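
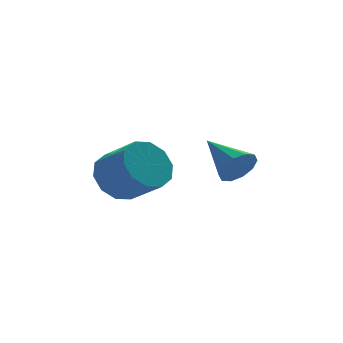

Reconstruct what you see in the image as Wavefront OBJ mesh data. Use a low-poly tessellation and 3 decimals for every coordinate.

v -4.059 -0.148 0.42
v -3.743 -0.684 -0.463
v -2.966 -1.808 0.497
v -3.281 -1.272 1.38
v -3.273 -0.234 -0.316
v -2.496 -1.357 0.644
v -3.103 0.249 0.112
v -2.326 -0.874 1.072
v -3.298 0.581 0.657
v -2.521 -0.543 1.617
v -3.783 0.634 1.112
v -3.006 -0.49 2.072
v -4.374 0.388 1.303
v -3.597 -0.736 2.263
v -4.844 -0.063 1.156
v -4.067 -1.186 2.116
v -5.014 -0.546 0.728
v -4.237 -1.669 1.688
v -4.819 -0.877 0.183
v -4.042 -2.001 1.143
v -4.334 -0.93 -0.272
v -3.557 -2.054 0.688
v -0.064 -1.101 0.783
v 0.506 -1.147 1.356
v -0.696 0.501 1.537
v 0.695 -0.89 0.97
v 0.594 -0.714 0.513
v 0.242 -0.686 0.158
v -0.227 -0.816 0.042
v -0.634 -1.055 0.209
v -0.824 -1.312 0.595
v -0.723 -1.488 1.053
v -0.371 -1.516 1.407
v 0.099 -1.386 1.523
f 2 1 5
f 2 5 3
f 3 5 6
f 3 6 4
f 5 1 7
f 5 7 6
f 6 7 8
f 6 8 4
f 7 1 9
f 7 9 8
f 8 9 10
f 8 10 4
f 9 1 11
f 9 11 10
f 10 11 12
f 10 12 4
f 11 1 13
f 11 13 12
f 12 13 14
f 12 14 4
f 13 1 15
f 13 15 14
f 14 15 16
f 14 16 4
f 15 1 17
f 15 17 16
f 16 17 18
f 16 18 4
f 17 1 19
f 17 19 18
f 18 19 20
f 18 20 4
f 19 1 21
f 19 21 20
f 20 21 22
f 20 22 4
f 21 1 2
f 21 2 22
f 22 2 3
f 22 3 4
f 24 23 26
f 24 26 25
f 26 23 27
f 26 27 25
f 27 23 28
f 27 28 25
f 28 23 29
f 28 29 25
f 29 23 30
f 29 30 25
f 30 23 31
f 30 31 25
f 31 23 32
f 31 32 25
f 32 23 33
f 32 33 25
f 33 23 34
f 33 34 25
f 34 23 24
f 34 24 25



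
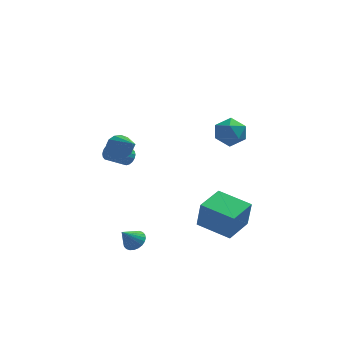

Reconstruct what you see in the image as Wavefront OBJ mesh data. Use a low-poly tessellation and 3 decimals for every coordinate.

v -1.585 3.855 -1.397
v -1.223 3.822 -0.945
v -2.212 3.273 -0.191
v -2.575 3.305 -0.643
v -1.33 4.055 -0.916
v -2.32 3.506 -0.162
v -1.488 4.249 -0.983
v -2.478 3.699 -0.228
v -1.665 4.364 -1.131
v -2.655 3.814 -0.377
v -1.826 4.378 -1.332
v -2.816 3.829 -0.578
v -1.94 4.289 -1.546
v -2.929 3.739 -0.792
v -1.983 4.114 -1.73
v -2.973 3.564 -0.976
v -1.948 3.887 -1.849
v -2.937 3.338 -1.095
v -1.84 3.654 -1.878
v -2.83 3.105 -1.124
v -1.682 3.461 -1.812
v -2.672 2.911 -1.057
v -1.505 3.346 -1.663
v -2.495 2.796 -0.909
v -1.344 3.331 -1.462
v -2.334 2.782 -0.708
v -1.231 3.421 -1.248
v -2.22 2.871 -0.494
v -1.187 3.596 -1.064
v -2.177 3.046 -0.31
v 3.007 -0.81 2.879
v 3.838 -0.4 2.6
v 3.722 -1.4 4.14
v 4.553 -0.99 3.861
v 3.818 -0.438 4.165
v 3.377 -0.073 3.385
v 4.183 -1.727 3.355
v 3.742 -1.362 2.575
v 4.565 -0.966 2.894
v 4.339 -0.17 3.395
v 3.221 -1.63 3.345
v 2.995 -0.834 3.846
v -1.131 -2.343 -3.92
v -0.548 -2.5 -3.608
v -1.769 -2.797 -2.96
v -0.589 -2.254 -3.519
v -0.713 -2.021 -3.491
v -0.901 -1.837 -3.528
v -1.123 -1.73 -3.626
v -1.347 -1.716 -3.768
v -1.538 -1.798 -3.933
v -1.666 -1.963 -4.097
v -1.714 -2.185 -4.233
v -1.672 -2.432 -4.322
v -1.548 -2.665 -4.35
v -1.361 -2.849 -4.312
v -1.138 -2.956 -4.215
v -0.915 -2.969 -4.073
v -0.724 -2.887 -3.908
v -0.595 -2.723 -3.744
v 3.83 -1.06 -4.638
v 4.018 -1.321 -2.948
v 2.104 0.024 -4.278
v 2.291 -0.238 -2.589
v 4.809 0.458 -4.511
v 4.996 0.196 -2.822
v 3.082 1.541 -4.152
v 3.27 1.28 -2.462
v -1.976 2.118 0.467
v -1.563 2.638 0.876
v -1.104 0.522 1.613
v -1.909 2.595 1.08
v -2.273 2.425 1.12
v -2.557 2.172 0.984
v -2.686 1.905 0.711
v -2.625 1.695 0.371
v -2.39 1.598 0.058
v -2.044 1.641 -0.146
v -1.68 1.811 -0.186
v -1.395 2.063 -0.051
v -1.267 2.331 0.223
v -1.328 2.541 0.562
f 2 1 5
f 2 5 3
f 3 5 6
f 3 6 4
f 5 1 7
f 5 7 6
f 6 7 8
f 6 8 4
f 7 1 9
f 7 9 8
f 8 9 10
f 8 10 4
f 9 1 11
f 9 11 10
f 10 11 12
f 10 12 4
f 11 1 13
f 11 13 12
f 12 13 14
f 12 14 4
f 13 1 15
f 13 15 14
f 14 15 16
f 14 16 4
f 15 1 17
f 15 17 16
f 16 17 18
f 16 18 4
f 17 1 19
f 17 19 18
f 18 19 20
f 18 20 4
f 19 1 21
f 19 21 20
f 20 21 22
f 20 22 4
f 21 1 23
f 21 23 22
f 22 23 24
f 22 24 4
f 23 1 25
f 23 25 24
f 24 25 26
f 24 26 4
f 25 1 27
f 25 27 26
f 26 27 28
f 26 28 4
f 27 1 29
f 27 29 28
f 28 29 30
f 28 30 4
f 29 1 2
f 29 2 30
f 30 2 3
f 30 3 4
f 31 42 36
f 31 36 32
f 31 32 38
f 31 38 41
f 31 41 42
f 32 36 40
f 36 42 35
f 42 41 33
f 41 38 37
f 38 32 39
f 34 40 35
f 34 35 33
f 34 33 37
f 34 37 39
f 34 39 40
f 35 40 36
f 33 35 42
f 37 33 41
f 39 37 38
f 40 39 32
f 44 43 46
f 44 46 45
f 46 43 47
f 46 47 45
f 47 43 48
f 47 48 45
f 48 43 49
f 48 49 45
f 49 43 50
f 49 50 45
f 50 43 51
f 50 51 45
f 51 43 52
f 51 52 45
f 52 43 53
f 52 53 45
f 53 43 54
f 53 54 45
f 54 43 55
f 54 55 45
f 55 43 56
f 55 56 45
f 56 43 57
f 56 57 45
f 57 43 58
f 57 58 45
f 58 43 59
f 58 59 45
f 59 43 60
f 59 60 45
f 60 43 44
f 60 44 45
f 62 64 61
f 65 62 61
f 61 64 63
f 63 65 61
f 62 68 64
f 66 62 65
f 66 68 62
f 64 68 63
f 67 65 63
f 63 68 67
f 67 66 65
f 68 66 67
f 70 69 72
f 70 72 71
f 72 69 73
f 72 73 71
f 73 69 74
f 73 74 71
f 74 69 75
f 74 75 71
f 75 69 76
f 75 76 71
f 76 69 77
f 76 77 71
f 77 69 78
f 77 78 71
f 78 69 79
f 78 79 71
f 79 69 80
f 79 80 71
f 80 69 81
f 80 81 71
f 81 69 82
f 81 82 71
f 82 69 70
f 82 70 71



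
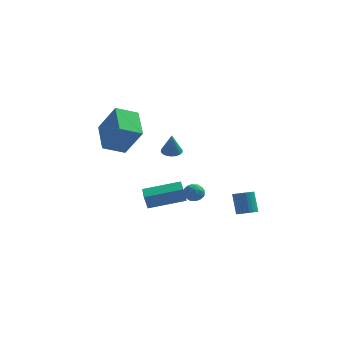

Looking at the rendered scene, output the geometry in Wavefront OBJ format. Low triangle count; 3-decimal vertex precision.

v -3.485 -3.605 2.622
v -4.151 -1.846 3.438
v -2.349 -2.916 2.066
v -3.015 -1.158 2.882
v -2.385 -4.002 4.378
v -3.051 -2.244 5.194
v -1.249 -3.314 3.822
v -1.915 -1.555 4.638
v 3.896 0.988 -3.942
v 4.334 0.608 -3.648
v 3.982 1.213 -2.344
v 3.544 1.592 -2.638
v 4.475 0.812 -3.704
v 4.122 1.416 -2.4
v 4.528 1.042 -3.796
v 4.175 1.646 -2.492
v 4.484 1.264 -3.911
v 4.131 1.868 -2.607
v 4.351 1.444 -4.03
v 3.998 2.048 -2.726
v 4.149 1.554 -4.136
v 3.796 2.159 -2.832
v 3.908 1.579 -4.213
v 3.555 2.183 -2.909
v 3.666 1.513 -4.248
v 3.313 2.117 -2.944
v 3.458 1.367 -4.236
v 3.106 1.972 -2.932
v 3.318 1.164 -4.18
v 2.965 1.768 -2.876
v 3.265 0.934 -4.088
v 2.912 1.538 -2.784
v 3.309 0.712 -3.973
v 2.956 1.316 -2.669
v 3.442 0.532 -3.854
v 3.089 1.136 -2.55
v 3.644 0.421 -3.748
v 3.291 1.026 -2.444
v 3.885 0.397 -3.671
v 3.532 1.001 -2.367
v 4.127 0.463 -3.636
v 3.774 1.067 -2.332
v 0.158 -2.317 2.173
v 0.477 -2.816 2.026
v 0.242 -2.663 3.527
v 0.671 -2.629 2.062
v 0.763 -2.38 2.12
v 0.735 -2.119 2.188
v 0.593 -1.897 2.253
v 0.365 -1.758 2.303
v 0.096 -1.73 2.326
v -0.16 -1.818 2.32
v -0.354 -2.005 2.284
v -0.446 -2.254 2.226
v -0.418 -2.516 2.158
v -0.276 -2.738 2.092
v -0.048 -2.876 2.043
v 0.221 -2.904 2.019
v -0.677 -4.679 -1.289
v -0.866 -4.787 -0.406
v -1.033 -3.546 -1.227
v -1.222 -3.654 -0.343
v 1.362 -4.066 -0.777
v 1.173 -4.174 0.107
v 1.006 -2.933 -0.714
v 0.817 -3.041 0.169
v 1.629 -3.515 -0.61
v 2.154 -3.882 -0.635
v 1.346 -3.978 0.275
v 1.871 -4.345 0.25
v 1.925 -3.716 0.364
v 2.1 -3.43 -0.183
v 1.4 -4.43 -0.177
v 1.575 -4.144 -0.724
v 2.013 -4.448 -0.367
v 2.337 -4.007 -0.033
v 1.163 -3.853 -0.327
v 1.487 -3.412 0.007
v 1.916 -3.658 -0.7
v 1.584 -4.202 0.34
v 1.615 -3.832 0.407
v 1.924 -4.048 0.393
v 1.885 -3.392 -0.435
v 2.193 -3.608 -0.449
v 2.058 -3.511 0.138
v 1.307 -4.252 0.089
v 1.615 -4.468 0.075
v 1.576 -3.812 -0.753
v 1.885 -4.028 -0.767
v 1.442 -4.349 -0.498
v 2.142 -4.206 -0.557
v 1.975 -4.478 -0.037
v 1.699 -4.528 -0.288
v 1.801 -4.36 -0.61
v 2.332 -3.947 -0.361
v 2.166 -4.219 0.16
v 2.198 -3.85 0.226
v 2.301 -3.682 -0.095
v 2.249 -4.28 -0.203
v 1.334 -3.641 -0.52
v 1.168 -3.913 0.001
v 1.199 -4.178 -0.265
v 1.302 -4.01 -0.586
v 1.525 -3.382 -0.323
v 1.358 -3.654 0.197
v 1.699 -3.5 0.25
v 1.801 -3.332 -0.072
v 1.251 -3.58 -0.157
f 2 4 1
f 5 2 1
f 1 4 3
f 3 5 1
f 2 8 4
f 6 2 5
f 6 8 2
f 4 8 3
f 7 5 3
f 3 8 7
f 7 6 5
f 8 6 7
f 10 9 13
f 10 13 11
f 11 13 14
f 11 14 12
f 13 9 15
f 13 15 14
f 14 15 16
f 14 16 12
f 15 9 17
f 15 17 16
f 16 17 18
f 16 18 12
f 17 9 19
f 17 19 18
f 18 19 20
f 18 20 12
f 19 9 21
f 19 21 20
f 20 21 22
f 20 22 12
f 21 9 23
f 21 23 22
f 22 23 24
f 22 24 12
f 23 9 25
f 23 25 24
f 24 25 26
f 24 26 12
f 25 9 27
f 25 27 26
f 26 27 28
f 26 28 12
f 27 9 29
f 27 29 28
f 28 29 30
f 28 30 12
f 29 9 31
f 29 31 30
f 30 31 32
f 30 32 12
f 31 9 33
f 31 33 32
f 32 33 34
f 32 34 12
f 33 9 35
f 33 35 34
f 34 35 36
f 34 36 12
f 35 9 37
f 35 37 36
f 36 37 38
f 36 38 12
f 37 9 39
f 37 39 38
f 38 39 40
f 38 40 12
f 39 9 41
f 39 41 40
f 40 41 42
f 40 42 12
f 41 9 10
f 41 10 42
f 42 10 11
f 42 11 12
f 44 43 46
f 44 46 45
f 46 43 47
f 46 47 45
f 47 43 48
f 47 48 45
f 48 43 49
f 48 49 45
f 49 43 50
f 49 50 45
f 50 43 51
f 50 51 45
f 51 43 52
f 51 52 45
f 52 43 53
f 52 53 45
f 53 43 54
f 53 54 45
f 54 43 55
f 54 55 45
f 55 43 56
f 55 56 45
f 56 43 57
f 56 57 45
f 57 43 58
f 57 58 45
f 58 43 44
f 58 44 45
f 60 62 59
f 63 60 59
f 59 62 61
f 61 63 59
f 60 66 62
f 64 60 63
f 64 66 60
f 62 66 61
f 65 63 61
f 61 66 65
f 65 64 63
f 66 64 65
f 67 104 83
f 104 78 107
f 83 107 72
f 104 107 83
f 67 83 79
f 83 72 84
f 79 84 68
f 83 84 79
f 67 79 88
f 79 68 89
f 88 89 74
f 79 89 88
f 67 88 100
f 88 74 103
f 100 103 77
f 88 103 100
f 67 100 104
f 100 77 108
f 104 108 78
f 100 108 104
f 68 84 95
f 84 72 98
f 95 98 76
f 84 98 95
f 72 107 85
f 107 78 106
f 85 106 71
f 107 106 85
f 78 108 105
f 108 77 101
f 105 101 69
f 108 101 105
f 77 103 102
f 103 74 90
f 102 90 73
f 103 90 102
f 74 89 94
f 89 68 91
f 94 91 75
f 89 91 94
f 70 96 82
f 96 76 97
f 82 97 71
f 96 97 82
f 70 82 80
f 82 71 81
f 80 81 69
f 82 81 80
f 70 80 87
f 80 69 86
f 87 86 73
f 80 86 87
f 70 87 92
f 87 73 93
f 92 93 75
f 87 93 92
f 70 92 96
f 92 75 99
f 96 99 76
f 92 99 96
f 71 97 85
f 97 76 98
f 85 98 72
f 97 98 85
f 69 81 105
f 81 71 106
f 105 106 78
f 81 106 105
f 73 86 102
f 86 69 101
f 102 101 77
f 86 101 102
f 75 93 94
f 93 73 90
f 94 90 74
f 93 90 94
f 76 99 95
f 99 75 91
f 95 91 68
f 99 91 95



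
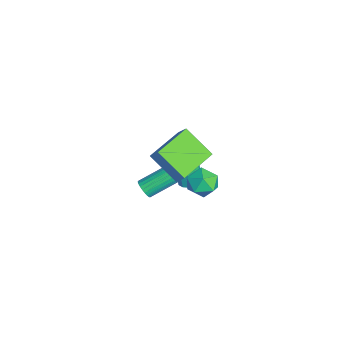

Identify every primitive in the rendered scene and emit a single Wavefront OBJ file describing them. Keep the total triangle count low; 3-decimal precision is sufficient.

v 2.631 1.151 0.802
v 3.083 1.906 0.55
v 3.117 0.454 -0.41
v 3.569 1.209 -0.662
v 3.846 0.733 0.068
v 3.546 1.164 0.817
v 2.654 1.196 -0.677
v 2.354 1.627 0.072
v 3.096 1.934 -0.365
v 3.833 1.647 0.096
v 2.367 0.713 0.044
v 3.104 0.426 0.505
v 1.026 -1.551 -2.421
v 1.212 -1.254 -2.859
v 0.8 0.367 -1.937
v 0.614 0.071 -1.499
v 1.001 -1.279 -2.91
v 0.589 0.342 -1.988
v 0.793 -1.345 -2.887
v 0.382 0.277 -1.965
v 0.622 -1.442 -2.793
v 0.21 0.179 -1.871
v 0.512 -1.555 -2.642
v 0.1 0.066 -1.72
v 0.48 -1.668 -2.458
v 0.068 -0.047 -1.536
v 0.531 -1.763 -2.268
v 0.119 -0.142 -1.346
v 0.658 -1.826 -2.101
v 0.246 -0.205 -1.179
v 0.84 -1.847 -1.983
v 0.428 -0.226 -1.061
v 1.051 -1.822 -1.932
v 0.639 -0.201 -1.01
v 1.258 -1.757 -1.955
v 0.847 -0.135 -1.033
v 1.43 -1.659 -2.049
v 1.018 -0.038 -1.127
v 1.54 -1.546 -2.2
v 1.128 0.075 -1.278
v 1.572 -1.433 -2.384
v 1.16 0.188 -1.462
v 1.521 -1.338 -2.574
v 1.109 0.283 -1.652
v 1.394 -1.275 -2.741
v 0.982 0.346 -1.819
v -1.446 0.96 -4.562
v -0.993 0.53 -4.475
v -1.482 0.331 -2.912
v -1.934 0.76 -2.998
v -0.846 0.88 -4.385
v -1.335 0.68 -2.821
v -0.929 1.26 -4.362
v -1.418 1.06 -2.798
v -1.209 1.525 -4.415
v -1.697 1.325 -2.852
v -1.579 1.575 -4.525
v -2.068 1.375 -2.962
v -1.898 1.389 -4.648
v -2.387 1.19 -3.085
v -2.045 1.04 -4.739
v -2.534 0.84 -3.175
v -1.962 0.66 -4.762
v -2.451 0.46 -3.198
v -1.683 0.395 -4.708
v -2.171 0.195 -3.145
v -1.312 0.345 -4.598
v -1.801 0.145 -3.035
v 3.351 -1.358 2.612
v 3.768 -1.01 3.292
v 1.775 0.103 2.831
v 2.192 0.451 3.511
v 4.288 -0.171 1.429
v 4.705 0.177 2.109
v 2.712 1.29 1.648
v 3.129 1.638 2.328
f 1 12 6
f 1 6 2
f 1 2 8
f 1 8 11
f 1 11 12
f 2 6 10
f 6 12 5
f 12 11 3
f 11 8 7
f 8 2 9
f 4 10 5
f 4 5 3
f 4 3 7
f 4 7 9
f 4 9 10
f 5 10 6
f 3 5 12
f 7 3 11
f 9 7 8
f 10 9 2
f 14 13 17
f 14 17 15
f 15 17 18
f 15 18 16
f 17 13 19
f 17 19 18
f 18 19 20
f 18 20 16
f 19 13 21
f 19 21 20
f 20 21 22
f 20 22 16
f 21 13 23
f 21 23 22
f 22 23 24
f 22 24 16
f 23 13 25
f 23 25 24
f 24 25 26
f 24 26 16
f 25 13 27
f 25 27 26
f 26 27 28
f 26 28 16
f 27 13 29
f 27 29 28
f 28 29 30
f 28 30 16
f 29 13 31
f 29 31 30
f 30 31 32
f 30 32 16
f 31 13 33
f 31 33 32
f 32 33 34
f 32 34 16
f 33 13 35
f 33 35 34
f 34 35 36
f 34 36 16
f 35 13 37
f 35 37 36
f 36 37 38
f 36 38 16
f 37 13 39
f 37 39 38
f 38 39 40
f 38 40 16
f 39 13 41
f 39 41 40
f 40 41 42
f 40 42 16
f 41 13 43
f 41 43 42
f 42 43 44
f 42 44 16
f 43 13 45
f 43 45 44
f 44 45 46
f 44 46 16
f 45 13 14
f 45 14 46
f 46 14 15
f 46 15 16
f 48 47 51
f 48 51 49
f 49 51 52
f 49 52 50
f 51 47 53
f 51 53 52
f 52 53 54
f 52 54 50
f 53 47 55
f 53 55 54
f 54 55 56
f 54 56 50
f 55 47 57
f 55 57 56
f 56 57 58
f 56 58 50
f 57 47 59
f 57 59 58
f 58 59 60
f 58 60 50
f 59 47 61
f 59 61 60
f 60 61 62
f 60 62 50
f 61 47 63
f 61 63 62
f 62 63 64
f 62 64 50
f 63 47 65
f 63 65 64
f 64 65 66
f 64 66 50
f 65 47 67
f 65 67 66
f 66 67 68
f 66 68 50
f 67 47 48
f 67 48 68
f 68 48 49
f 68 49 50
f 70 72 69
f 73 70 69
f 69 72 71
f 71 73 69
f 70 76 72
f 74 70 73
f 74 76 70
f 72 76 71
f 75 73 71
f 71 76 75
f 75 74 73
f 76 74 75



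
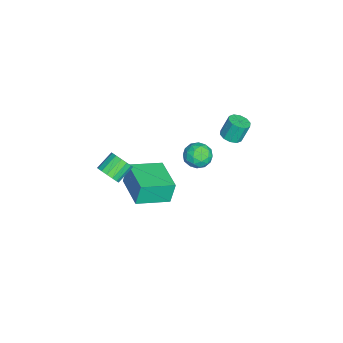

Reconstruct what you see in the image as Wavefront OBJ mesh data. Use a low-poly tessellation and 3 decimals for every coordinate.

v 4.023 -4.095 2.928
v 4.469 -3.57 2.963
v 3.704 -2.96 3.568
v 3.257 -3.485 3.532
v 4.281 -3.511 2.666
v 3.516 -2.901 3.271
v 4.023 -3.608 2.438
v 3.258 -2.999 3.043
v 3.765 -3.836 2.342
v 3 -3.227 2.947
v 3.577 -4.133 2.402
v 2.812 -3.524 3.007
v 3.507 -4.42 2.604
v 2.742 -3.811 3.209
v 3.576 -4.62 2.892
v 2.811 -4.01 3.497
v 3.764 -4.679 3.189
v 2.999 -4.069 3.794
v 4.022 -4.581 3.417
v 3.257 -3.972 4.022
v 4.28 -4.353 3.513
v 3.515 -3.744 4.118
v 4.468 -4.056 3.453
v 3.703 -3.447 4.058
v 4.538 -3.769 3.251
v 3.773 -3.16 3.856
v -1.639 -4.358 -3.757
v -1.861 -4.092 -2.442
v -2.519 -2.611 -4.26
v -2.742 -2.344 -2.945
v 0.282 -3.356 -3.635
v 0.059 -3.089 -2.32
v -0.599 -1.608 -4.138
v -0.821 -1.342 -2.823
v 2.365 0.978 3.618
v 3.001 0.83 4.097
v 2.199 -0.31 3.443
v 2.835 -0.458 3.922
v 2.152 -0.158 4.236
v 2.255 0.638 4.345
v 2.945 -0.118 3.195
v 3.048 0.678 3.304
v 3.36 0.153 3.836
v 2.869 0.128 4.479
v 2.331 0.392 3.061
v 1.84 0.367 3.704
v 2.698 1.017 3.873
v 2.502 -0.497 3.667
v 2.101 -0.32 3.852
v 2.474 -0.407 4.133
v 2.259 0.904 4.019
v 2.633 0.817 4.3
v 2.134 0.237 4.382
v 2.567 -0.297 3.24
v 2.941 -0.384 3.521
v 2.726 0.927 3.407
v 3.099 0.84 3.688
v 3.066 0.283 3.158
v 3.282 0.532 4.001
v 3.184 -0.225 3.898
v 3.25 -0.025 3.471
v 3.31 0.442 3.534
v 2.994 0.518 4.379
v 2.896 -0.239 4.276
v 2.495 -0.063 4.461
v 2.555 0.405 4.525
v 3.205 0.12 4.226
v 2.304 0.759 3.264
v 2.206 0.002 3.161
v 2.645 0.115 3.015
v 2.705 0.583 3.079
v 2.016 0.745 3.642
v 1.918 -0.012 3.539
v 1.89 0.078 4.006
v 1.95 0.545 4.069
v 1.995 0.4 3.314
v -3.005 1.348 -0.201
v -2.479 1.728 -0.237
v -2.708 2.151 0.906
v -3.235 1.772 0.941
v -2.792 1.937 -0.377
v -3.021 2.36 0.766
v -3.187 1.921 -0.45
v -3.416 2.344 0.693
v -3.512 1.686 -0.428
v -3.741 2.109 0.715
v -3.644 1.323 -0.32
v -3.873 1.746 0.823
v -3.532 0.969 -0.166
v -3.761 1.392 0.977
v -3.219 0.76 -0.026
v -3.448 1.183 1.117
v -2.824 0.776 0.047
v -3.053 1.199 1.19
v -2.499 1.011 0.025
v -2.728 1.434 1.168
v -2.367 1.374 -0.083
v -2.596 1.797 1.06
f 2 1 5
f 2 5 3
f 3 5 6
f 3 6 4
f 5 1 7
f 5 7 6
f 6 7 8
f 6 8 4
f 7 1 9
f 7 9 8
f 8 9 10
f 8 10 4
f 9 1 11
f 9 11 10
f 10 11 12
f 10 12 4
f 11 1 13
f 11 13 12
f 12 13 14
f 12 14 4
f 13 1 15
f 13 15 14
f 14 15 16
f 14 16 4
f 15 1 17
f 15 17 16
f 16 17 18
f 16 18 4
f 17 1 19
f 17 19 18
f 18 19 20
f 18 20 4
f 19 1 21
f 19 21 20
f 20 21 22
f 20 22 4
f 21 1 23
f 21 23 22
f 22 23 24
f 22 24 4
f 23 1 25
f 23 25 24
f 24 25 26
f 24 26 4
f 25 1 2
f 25 2 26
f 26 2 3
f 26 3 4
f 28 30 27
f 31 28 27
f 27 30 29
f 29 31 27
f 28 34 30
f 32 28 31
f 32 34 28
f 30 34 29
f 33 31 29
f 29 34 33
f 33 32 31
f 34 32 33
f 35 72 51
f 72 46 75
f 51 75 40
f 72 75 51
f 35 51 47
f 51 40 52
f 47 52 36
f 51 52 47
f 35 47 56
f 47 36 57
f 56 57 42
f 47 57 56
f 35 56 68
f 56 42 71
f 68 71 45
f 56 71 68
f 35 68 72
f 68 45 76
f 72 76 46
f 68 76 72
f 36 52 63
f 52 40 66
f 63 66 44
f 52 66 63
f 40 75 53
f 75 46 74
f 53 74 39
f 75 74 53
f 46 76 73
f 76 45 69
f 73 69 37
f 76 69 73
f 45 71 70
f 71 42 58
f 70 58 41
f 71 58 70
f 42 57 62
f 57 36 59
f 62 59 43
f 57 59 62
f 38 64 50
f 64 44 65
f 50 65 39
f 64 65 50
f 38 50 48
f 50 39 49
f 48 49 37
f 50 49 48
f 38 48 55
f 48 37 54
f 55 54 41
f 48 54 55
f 38 55 60
f 55 41 61
f 60 61 43
f 55 61 60
f 38 60 64
f 60 43 67
f 64 67 44
f 60 67 64
f 39 65 53
f 65 44 66
f 53 66 40
f 65 66 53
f 37 49 73
f 49 39 74
f 73 74 46
f 49 74 73
f 41 54 70
f 54 37 69
f 70 69 45
f 54 69 70
f 43 61 62
f 61 41 58
f 62 58 42
f 61 58 62
f 44 67 63
f 67 43 59
f 63 59 36
f 67 59 63
f 78 77 81
f 78 81 79
f 79 81 82
f 79 82 80
f 81 77 83
f 81 83 82
f 82 83 84
f 82 84 80
f 83 77 85
f 83 85 84
f 84 85 86
f 84 86 80
f 85 77 87
f 85 87 86
f 86 87 88
f 86 88 80
f 87 77 89
f 87 89 88
f 88 89 90
f 88 90 80
f 89 77 91
f 89 91 90
f 90 91 92
f 90 92 80
f 91 77 93
f 91 93 92
f 92 93 94
f 92 94 80
f 93 77 95
f 93 95 94
f 94 95 96
f 94 96 80
f 95 77 97
f 95 97 96
f 96 97 98
f 96 98 80
f 97 77 78
f 97 78 98
f 98 78 79
f 98 79 80



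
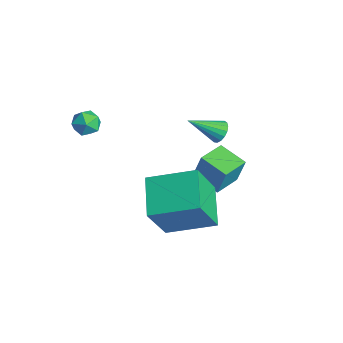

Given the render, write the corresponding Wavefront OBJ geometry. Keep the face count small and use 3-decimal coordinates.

v -0.115 2.767 -0.062
v 0.403 2.564 -0.124
v -0.505 1.493 0.842
v 0.42 2.715 0.096
v 0.314 2.879 0.28
v 0.109 3.016 0.386
v -0.146 3.097 0.389
v -0.395 3.102 0.289
v -0.579 3.03 0.108
v -0.657 2.898 -0.112
v -0.611 2.735 -0.32
v -0.451 2.58 -0.47
v -0.214 2.468 -0.525
v 0.045 2.424 -0.475
v 0.268 2.459 -0.331
v -1.112 -2.433 2.494
v -0.686 -2.196 2.03
v -0.674 -3.424 2.39
v -0.248 -3.187 1.926
v -0.185 -2.999 2.569
v -0.455 -2.386 2.633
v -0.905 -3.234 1.787
v -1.175 -2.621 1.851
v -0.557 -2.691 1.593
v -0.113 -2.546 2.077
v -1.247 -3.074 2.343
v -0.803 -2.929 2.827
v 2.144 -0.783 -0.79
v 2.571 -1.747 1.118
v 3.138 0.958 -0.133
v 3.565 -0.007 1.775
v 3.735 -1.433 -1.475
v 4.162 -2.398 0.433
v 4.729 0.307 -0.818
v 5.156 -0.657 1.09
v 1.099 0.973 -1.157
v 1.324 1.227 0.087
v 0.538 2.128 -1.291
v 0.764 2.381 -0.046
v 2.256 1.499 -1.474
v 2.482 1.752 -0.229
v 1.696 2.653 -1.607
v 1.921 2.907 -0.363
f 2 1 4
f 2 4 3
f 4 1 5
f 4 5 3
f 5 1 6
f 5 6 3
f 6 1 7
f 6 7 3
f 7 1 8
f 7 8 3
f 8 1 9
f 8 9 3
f 9 1 10
f 9 10 3
f 10 1 11
f 10 11 3
f 11 1 12
f 11 12 3
f 12 1 13
f 12 13 3
f 13 1 14
f 13 14 3
f 14 1 15
f 14 15 3
f 15 1 2
f 15 2 3
f 16 27 21
f 16 21 17
f 16 17 23
f 16 23 26
f 16 26 27
f 17 21 25
f 21 27 20
f 27 26 18
f 26 23 22
f 23 17 24
f 19 25 20
f 19 20 18
f 19 18 22
f 19 22 24
f 19 24 25
f 20 25 21
f 18 20 27
f 22 18 26
f 24 22 23
f 25 24 17
f 29 31 28
f 32 29 28
f 28 31 30
f 30 32 28
f 29 35 31
f 33 29 32
f 33 35 29
f 31 35 30
f 34 32 30
f 30 35 34
f 34 33 32
f 35 33 34
f 37 39 36
f 40 37 36
f 36 39 38
f 38 40 36
f 37 43 39
f 41 37 40
f 41 43 37
f 39 43 38
f 42 40 38
f 38 43 42
f 42 41 40
f 43 41 42



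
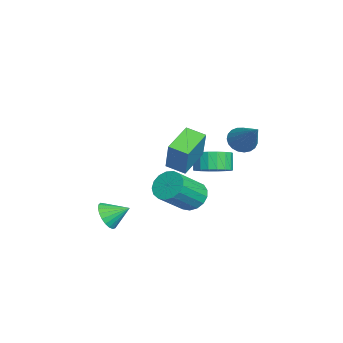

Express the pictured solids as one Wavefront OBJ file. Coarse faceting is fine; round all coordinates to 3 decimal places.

v -2.291 0.619 -3.105
v -1.9 0.141 -3.827
v -0.799 -1.117 -2.397
v -1.189 -0.639 -1.675
v -1.608 0.481 -3.752
v -0.507 -0.777 -2.322
v -1.473 0.854 -3.528
v -0.372 -0.404 -2.098
v -1.525 1.172 -3.208
v -0.424 -0.086 -1.778
v -1.752 1.364 -2.864
v -0.651 0.106 -1.434
v -2.103 1.385 -2.575
v -1.002 0.127 -1.145
v -2.497 1.231 -2.408
v -1.396 -0.027 -0.978
v -2.843 0.936 -2.4
v -1.742 -0.322 -0.97
v -3.063 0.569 -2.554
v -1.962 -0.689 -1.124
v -3.106 0.213 -2.834
v -2.005 -1.045 -1.404
v -2.962 -0.049 -3.176
v -1.861 -1.307 -1.746
v -2.664 -0.159 -3.502
v -1.563 -1.417 -2.072
v -2.281 -0.09 -3.737
v -1.18 -1.349 -2.307
v 1.53 2.831 2.872
v 2.056 2.899 2.301
v 3.03 3.449 4.328
v 1.927 3.196 2.308
v 1.729 3.43 2.413
v 1.496 3.561 2.598
v 1.269 3.565 2.829
v 1.087 3.443 3.069
v 0.982 3.215 3.274
v 0.972 2.92 3.41
v 1.058 2.611 3.452
v 1.225 2.339 3.395
v 1.445 2.152 3.247
v 1.68 2.083 3.034
v 1.889 2.143 2.793
v 2.036 2.323 2.566
v 2.095 2.59 2.392
v 0.052 -3.64 -3.096
v 0.632 -4.03 -2.578
v 0.228 -2.54 -2.464
v 0.841 -3.909 -2.848
v 0.914 -3.741 -3.16
v 0.837 -3.556 -3.461
v 0.625 -3.385 -3.699
v 0.313 -3.258 -3.833
v -0.043 -3.197 -3.839
v -0.383 -3.213 -3.717
v -0.648 -3.303 -3.487
v -0.792 -3.45 -3.19
v -0.79 -3.631 -2.876
v -0.642 -3.813 -2.601
v -0.375 -3.965 -2.411
v -0.033 -4.061 -2.339
v 0.323 -4.084 -2.398
v -0.313 1.561 -0.177
v 0.473 1.287 0.321
v -0.101 1.306 1.236
v -0.887 1.579 0.737
v 0.499 1.718 0.329
v -0.075 1.737 1.244
v 0.365 2.118 0.237
v -0.209 2.136 1.151
v 0.096 2.407 0.062
v -0.478 2.426 0.977
v -0.254 2.529 -0.16
v -0.828 2.547 0.755
v -0.615 2.459 -0.385
v -1.189 2.477 0.529
v -0.917 2.211 -0.569
v -1.491 2.23 0.345
v -1.099 1.834 -0.676
v -1.673 1.853 0.239
v -1.125 1.403 -0.684
v -1.699 1.422 0.231
v -0.991 1.004 -0.591
v -1.565 1.022 0.323
v -0.722 0.714 -0.417
v -1.296 0.733 0.498
v -0.372 0.593 -0.195
v -0.946 0.611 0.72
v -0.011 0.663 0.031
v -0.585 0.681 0.945
v 0.291 0.91 0.215
v -0.283 0.929 1.129
v 0.403 0.08 1.867
v 1.166 0.184 3.572
v 0.885 0.996 1.596
v 1.648 1.1 3.3
v 1.792 -0.82 1.3
v 2.555 -0.716 3.004
v 2.274 0.096 1.028
v 3.037 0.2 2.733
f 2 1 5
f 2 5 3
f 3 5 6
f 3 6 4
f 5 1 7
f 5 7 6
f 6 7 8
f 6 8 4
f 7 1 9
f 7 9 8
f 8 9 10
f 8 10 4
f 9 1 11
f 9 11 10
f 10 11 12
f 10 12 4
f 11 1 13
f 11 13 12
f 12 13 14
f 12 14 4
f 13 1 15
f 13 15 14
f 14 15 16
f 14 16 4
f 15 1 17
f 15 17 16
f 16 17 18
f 16 18 4
f 17 1 19
f 17 19 18
f 18 19 20
f 18 20 4
f 19 1 21
f 19 21 20
f 20 21 22
f 20 22 4
f 21 1 23
f 21 23 22
f 22 23 24
f 22 24 4
f 23 1 25
f 23 25 24
f 24 25 26
f 24 26 4
f 25 1 27
f 25 27 26
f 26 27 28
f 26 28 4
f 27 1 2
f 27 2 28
f 28 2 3
f 28 3 4
f 30 29 32
f 30 32 31
f 32 29 33
f 32 33 31
f 33 29 34
f 33 34 31
f 34 29 35
f 34 35 31
f 35 29 36
f 35 36 31
f 36 29 37
f 36 37 31
f 37 29 38
f 37 38 31
f 38 29 39
f 38 39 31
f 39 29 40
f 39 40 31
f 40 29 41
f 40 41 31
f 41 29 42
f 41 42 31
f 42 29 43
f 42 43 31
f 43 29 44
f 43 44 31
f 44 29 45
f 44 45 31
f 45 29 30
f 45 30 31
f 47 46 49
f 47 49 48
f 49 46 50
f 49 50 48
f 50 46 51
f 50 51 48
f 51 46 52
f 51 52 48
f 52 46 53
f 52 53 48
f 53 46 54
f 53 54 48
f 54 46 55
f 54 55 48
f 55 46 56
f 55 56 48
f 56 46 57
f 56 57 48
f 57 46 58
f 57 58 48
f 58 46 59
f 58 59 48
f 59 46 60
f 59 60 48
f 60 46 61
f 60 61 48
f 61 46 62
f 61 62 48
f 62 46 47
f 62 47 48
f 64 63 67
f 64 67 65
f 65 67 68
f 65 68 66
f 67 63 69
f 67 69 68
f 68 69 70
f 68 70 66
f 69 63 71
f 69 71 70
f 70 71 72
f 70 72 66
f 71 63 73
f 71 73 72
f 72 73 74
f 72 74 66
f 73 63 75
f 73 75 74
f 74 75 76
f 74 76 66
f 75 63 77
f 75 77 76
f 76 77 78
f 76 78 66
f 77 63 79
f 77 79 78
f 78 79 80
f 78 80 66
f 79 63 81
f 79 81 80
f 80 81 82
f 80 82 66
f 81 63 83
f 81 83 82
f 82 83 84
f 82 84 66
f 83 63 85
f 83 85 84
f 84 85 86
f 84 86 66
f 85 63 87
f 85 87 86
f 86 87 88
f 86 88 66
f 87 63 89
f 87 89 88
f 88 89 90
f 88 90 66
f 89 63 91
f 89 91 90
f 90 91 92
f 90 92 66
f 91 63 64
f 91 64 92
f 92 64 65
f 92 65 66
f 94 96 93
f 97 94 93
f 93 96 95
f 95 97 93
f 94 100 96
f 98 94 97
f 98 100 94
f 96 100 95
f 99 97 95
f 95 100 99
f 99 98 97
f 100 98 99



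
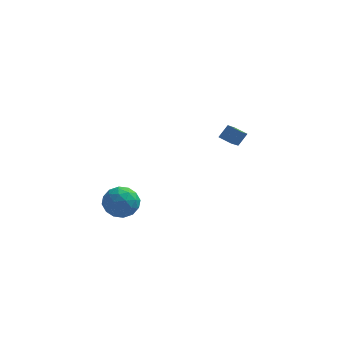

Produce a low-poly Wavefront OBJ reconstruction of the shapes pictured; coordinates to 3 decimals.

v 3.598 2.623 0.626
v 2.854 2.916 0.915
v 3.825 4.272 -0.464
v 3.081 4.565 -0.176
v 4.059 3.055 1.376
v 3.315 3.348 1.664
v 4.286 4.704 0.285
v 3.542 4.997 0.574
v -1.244 -2.209 -1.02
v -0.699 -3.046 -1.466
v -2.581 -3.294 -0.614
v -2.036 -4.131 -1.06
v -1.676 -3.677 -0.133
v -0.85 -3.006 -0.384
v -2.43 -3.334 -1.696
v -1.604 -2.663 -1.947
v -1.432 -3.741 -1.884
v -0.967 -3.953 -0.918
v -2.313 -2.387 -1.162
v -1.848 -2.599 -0.196
v -0.854 -2.532 -1.279
v -2.426 -3.808 -0.801
v -2.214 -3.541 -0.256
v -1.894 -4.033 -0.518
v -0.943 -2.508 -0.642
v -0.623 -3 -0.905
v -1.197 -3.372 -0.121
v -2.657 -3.34 -1.175
v -2.337 -3.832 -1.438
v -1.386 -2.307 -1.562
v -1.066 -2.799 -1.824
v -2.083 -2.968 -1.959
v -0.965 -3.433 -1.786
v -1.751 -4.071 -1.548
v -1.982 -3.602 -1.922
v -1.497 -3.208 -2.069
v -0.691 -3.557 -1.218
v -1.477 -4.195 -0.98
v -1.266 -3.928 -0.435
v -0.78 -3.534 -0.582
v -1.122 -3.966 -1.464
v -1.803 -2.145 -1.1
v -2.589 -2.783 -0.862
v -2.5 -2.806 -1.498
v -2.014 -2.412 -1.645
v -1.529 -2.269 -0.532
v -2.315 -2.907 -0.294
v -1.783 -3.132 -0.011
v -1.298 -2.738 -0.158
v -2.158 -2.374 -0.616
f 2 4 1
f 5 2 1
f 1 4 3
f 3 5 1
f 2 8 4
f 6 2 5
f 6 8 2
f 4 8 3
f 7 5 3
f 3 8 7
f 7 6 5
f 8 6 7
f 9 46 25
f 46 20 49
f 25 49 14
f 46 49 25
f 9 25 21
f 25 14 26
f 21 26 10
f 25 26 21
f 9 21 30
f 21 10 31
f 30 31 16
f 21 31 30
f 9 30 42
f 30 16 45
f 42 45 19
f 30 45 42
f 9 42 46
f 42 19 50
f 46 50 20
f 42 50 46
f 10 26 37
f 26 14 40
f 37 40 18
f 26 40 37
f 14 49 27
f 49 20 48
f 27 48 13
f 49 48 27
f 20 50 47
f 50 19 43
f 47 43 11
f 50 43 47
f 19 45 44
f 45 16 32
f 44 32 15
f 45 32 44
f 16 31 36
f 31 10 33
f 36 33 17
f 31 33 36
f 12 38 24
f 38 18 39
f 24 39 13
f 38 39 24
f 12 24 22
f 24 13 23
f 22 23 11
f 24 23 22
f 12 22 29
f 22 11 28
f 29 28 15
f 22 28 29
f 12 29 34
f 29 15 35
f 34 35 17
f 29 35 34
f 12 34 38
f 34 17 41
f 38 41 18
f 34 41 38
f 13 39 27
f 39 18 40
f 27 40 14
f 39 40 27
f 11 23 47
f 23 13 48
f 47 48 20
f 23 48 47
f 15 28 44
f 28 11 43
f 44 43 19
f 28 43 44
f 17 35 36
f 35 15 32
f 36 32 16
f 35 32 36
f 18 41 37
f 41 17 33
f 37 33 10
f 41 33 37



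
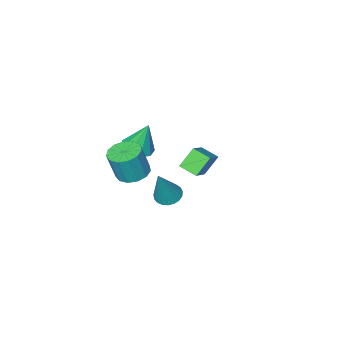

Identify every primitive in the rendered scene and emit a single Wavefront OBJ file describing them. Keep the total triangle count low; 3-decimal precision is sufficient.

v 2.651 3.756 2.841
v 3.176 3.557 2.658
v 3.349 4.084 4.479
v 3.19 3.796 2.604
v 3.111 4.028 2.591
v 2.953 4.213 2.621
v 2.743 4.319 2.69
v 2.517 4.328 2.784
v 2.314 4.238 2.889
v 2.169 4.064 2.985
v 2.108 3.838 3.056
v 2.141 3.597 3.09
v 2.262 3.384 3.081
v 2.45 3.235 3.031
v 2.674 3.176 2.948
v 2.893 3.218 2.846
v 3.07 3.353 2.743
v 0.401 -1.747 1.335
v 0.811 -2.33 1.568
v 0.099 -1.353 2.845
v 1.108 -1.914 1.52
v 1.075 -1.421 1.384
v 0.726 -1.08 1.226
v 0.225 -1.051 1.118
v -0.193 -1.347 1.112
v -0.334 -1.831 1.21
v -0.13 -2.275 1.366
v 0.322 -2.472 1.508
v -3.176 -0.828 -0.294
v -2.832 -1.592 0.007
v -2.149 -0.021 0.577
v -1.804 -0.784 0.878
v -2.456 -0.836 -1.138
v -2.111 -1.599 -0.837
v -1.428 -0.028 -0.267
v -1.084 -0.792 0.034
v 2.675 1.325 2.661
v 3.241 1.785 2.537
v 3.611 1.696 3.895
v 3.045 1.235 4.019
v 2.916 2.024 2.642
v 3.285 1.935 3.999
v 2.514 2.041 2.752
v 2.884 1.952 4.11
v 2.164 1.831 2.833
v 2.533 1.741 4.191
v 1.976 1.459 2.86
v 2.345 1.37 4.218
v 2.01 1.045 2.824
v 2.379 0.956 4.182
v 2.255 0.72 2.736
v 2.624 0.631 4.094
v 2.634 0.587 2.624
v 3.003 0.498 3.982
v 3.026 0.687 2.524
v 3.395 0.598 3.882
v 3.307 0.991 2.467
v 3.676 0.902 3.825
v 3.387 1.4 2.472
v 3.756 1.311 3.83
f 2 1 4
f 2 4 3
f 4 1 5
f 4 5 3
f 5 1 6
f 5 6 3
f 6 1 7
f 6 7 3
f 7 1 8
f 7 8 3
f 8 1 9
f 8 9 3
f 9 1 10
f 9 10 3
f 10 1 11
f 10 11 3
f 11 1 12
f 11 12 3
f 12 1 13
f 12 13 3
f 13 1 14
f 13 14 3
f 14 1 15
f 14 15 3
f 15 1 16
f 15 16 3
f 16 1 17
f 16 17 3
f 17 1 2
f 17 2 3
f 19 18 21
f 19 21 20
f 21 18 22
f 21 22 20
f 22 18 23
f 22 23 20
f 23 18 24
f 23 24 20
f 24 18 25
f 24 25 20
f 25 18 26
f 25 26 20
f 26 18 27
f 26 27 20
f 27 18 28
f 27 28 20
f 28 18 19
f 28 19 20
f 30 32 29
f 33 30 29
f 29 32 31
f 31 33 29
f 30 36 32
f 34 30 33
f 34 36 30
f 32 36 31
f 35 33 31
f 31 36 35
f 35 34 33
f 36 34 35
f 38 37 41
f 38 41 39
f 39 41 42
f 39 42 40
f 41 37 43
f 41 43 42
f 42 43 44
f 42 44 40
f 43 37 45
f 43 45 44
f 44 45 46
f 44 46 40
f 45 37 47
f 45 47 46
f 46 47 48
f 46 48 40
f 47 37 49
f 47 49 48
f 48 49 50
f 48 50 40
f 49 37 51
f 49 51 50
f 50 51 52
f 50 52 40
f 51 37 53
f 51 53 52
f 52 53 54
f 52 54 40
f 53 37 55
f 53 55 54
f 54 55 56
f 54 56 40
f 55 37 57
f 55 57 56
f 56 57 58
f 56 58 40
f 57 37 59
f 57 59 58
f 58 59 60
f 58 60 40
f 59 37 38
f 59 38 60
f 60 38 39
f 60 39 40



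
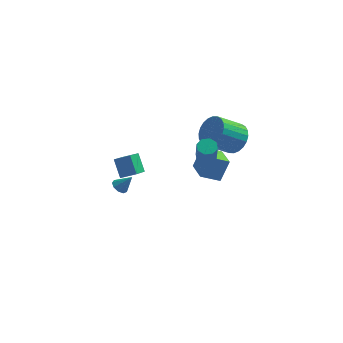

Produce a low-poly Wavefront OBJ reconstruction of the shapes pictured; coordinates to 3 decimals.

v -3.869 1.45 -3.86
v -3.598 0.988 -4.057
v -3.131 1.49 -2.94
v -3.435 1.311 -4.202
v -3.475 1.699 -4.187
v -3.699 1.97 -4.019
v -4.003 1.997 -3.776
v -4.244 1.769 -3.573
v -4.31 1.391 -3.503
v -4.169 1.04 -3.6
v -3.888 0.881 -3.819
v -3.667 1.42 -1.063
v -3.955 -0.07 -0.04
v -2.741 1.495 -0.693
v -3.029 0.006 0.33
v -3.211 0.654 -2.05
v -3.499 -0.835 -1.027
v -2.285 0.73 -1.68
v -2.573 -0.76 -0.657
v 3.077 -1.144 3.352
v 3.752 -1.172 4.13
v 2.438 -1.844 5.246
v 1.763 -1.816 4.468
v 3.598 -0.802 4.172
v 2.284 -1.475 5.288
v 3.366 -0.485 4.09
v 2.052 -1.157 5.205
v 3.089 -0.268 3.895
v 1.775 -0.941 5.01
v 2.811 -0.185 3.617
v 1.497 -0.857 4.733
v 2.573 -0.247 3.299
v 1.259 -0.919 4.415
v 2.412 -0.446 2.989
v 1.098 -1.118 4.105
v 2.352 -0.751 2.735
v 1.038 -1.423 3.85
v 2.402 -1.116 2.574
v 1.088 -1.788 3.69
v 2.556 -1.485 2.532
v 1.242 -2.158 3.648
v 2.788 -1.803 2.615
v 1.474 -2.475 3.73
v 3.065 -2.019 2.81
v 1.751 -2.692 3.925
v 3.343 -2.103 3.087
v 2.029 -2.775 4.203
v 3.581 -2.041 3.405
v 2.267 -2.713 4.521
v 3.742 -1.842 3.715
v 2.428 -2.514 4.831
v 3.802 -1.537 3.97
v 2.488 -2.209 5.085
v 1.605 -3.036 3.241
v 1.947 -3.458 3.01
v 2.057 -4.186 4.509
v 1.715 -3.764 4.739
v 2.185 -3.107 3.163
v 2.296 -3.835 4.662
v 2.084 -2.714 3.362
v 2.194 -3.442 4.861
v 1.702 -2.51 3.489
v 1.812 -3.238 4.988
v 1.263 -2.614 3.471
v 1.373 -3.342 4.97
v 1.024 -2.965 3.318
v 1.135 -3.693 4.817
v 1.126 -3.358 3.119
v 1.236 -4.086 4.618
v 1.508 -3.562 2.992
v 1.618 -4.29 4.491
v 1.115 -1.07 -0.263
v 1.583 -0.53 1.033
v 0.546 0.511 -0.716
v 1.014 1.051 0.58
v 2.246 -0.811 -0.78
v 2.714 -0.271 0.516
v 1.677 0.77 -1.233
v 2.145 1.31 0.063
f 2 1 4
f 2 4 3
f 4 1 5
f 4 5 3
f 5 1 6
f 5 6 3
f 6 1 7
f 6 7 3
f 7 1 8
f 7 8 3
f 8 1 9
f 8 9 3
f 9 1 10
f 9 10 3
f 10 1 11
f 10 11 3
f 11 1 2
f 11 2 3
f 13 15 12
f 16 13 12
f 12 15 14
f 14 16 12
f 13 19 15
f 17 13 16
f 17 19 13
f 15 19 14
f 18 16 14
f 14 19 18
f 18 17 16
f 19 17 18
f 21 20 24
f 21 24 22
f 22 24 25
f 22 25 23
f 24 20 26
f 24 26 25
f 25 26 27
f 25 27 23
f 26 20 28
f 26 28 27
f 27 28 29
f 27 29 23
f 28 20 30
f 28 30 29
f 29 30 31
f 29 31 23
f 30 20 32
f 30 32 31
f 31 32 33
f 31 33 23
f 32 20 34
f 32 34 33
f 33 34 35
f 33 35 23
f 34 20 36
f 34 36 35
f 35 36 37
f 35 37 23
f 36 20 38
f 36 38 37
f 37 38 39
f 37 39 23
f 38 20 40
f 38 40 39
f 39 40 41
f 39 41 23
f 40 20 42
f 40 42 41
f 41 42 43
f 41 43 23
f 42 20 44
f 42 44 43
f 43 44 45
f 43 45 23
f 44 20 46
f 44 46 45
f 45 46 47
f 45 47 23
f 46 20 48
f 46 48 47
f 47 48 49
f 47 49 23
f 48 20 50
f 48 50 49
f 49 50 51
f 49 51 23
f 50 20 52
f 50 52 51
f 51 52 53
f 51 53 23
f 52 20 21
f 52 21 53
f 53 21 22
f 53 22 23
f 55 54 58
f 55 58 56
f 56 58 59
f 56 59 57
f 58 54 60
f 58 60 59
f 59 60 61
f 59 61 57
f 60 54 62
f 60 62 61
f 61 62 63
f 61 63 57
f 62 54 64
f 62 64 63
f 63 64 65
f 63 65 57
f 64 54 66
f 64 66 65
f 65 66 67
f 65 67 57
f 66 54 68
f 66 68 67
f 67 68 69
f 67 69 57
f 68 54 70
f 68 70 69
f 69 70 71
f 69 71 57
f 70 54 55
f 70 55 71
f 71 55 56
f 71 56 57
f 73 75 72
f 76 73 72
f 72 75 74
f 74 76 72
f 73 79 75
f 77 73 76
f 77 79 73
f 75 79 74
f 78 76 74
f 74 79 78
f 78 77 76
f 79 77 78



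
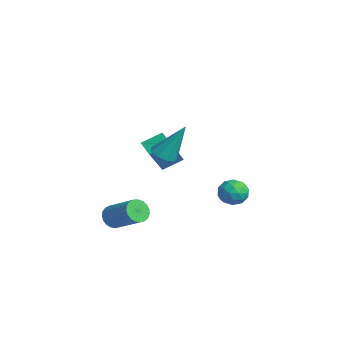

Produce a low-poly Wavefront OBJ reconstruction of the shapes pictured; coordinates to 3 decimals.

v 2.219 -1.115 0.2
v 2.789 -0.787 -0.094
v 2.621 -0.165 2.04
v 2.387 -0.509 -0.15
v 1.906 -0.514 -0.043
v 1.572 -0.8 0.178
v 1.541 -1.234 0.409
v 1.827 -1.612 0.542
v 2.296 -1.758 0.515
v 2.73 -1.603 0.34
v 2.925 -1.22 0.1
v 1.797 -3.478 -3.76
v 2.24 -3.769 -4.203
v 3.665 -3.033 -3.262
v 3.223 -2.742 -2.82
v 2.19 -3.515 -4.327
v 3.616 -2.779 -3.386
v 2.073 -3.255 -4.352
v 3.498 -2.518 -3.411
v 1.907 -3.033 -4.276
v 3.333 -2.297 -3.335
v 1.723 -2.888 -4.11
v 3.149 -2.152 -3.169
v 1.552 -2.845 -3.884
v 2.977 -2.109 -2.943
v 1.423 -2.912 -3.637
v 2.849 -2.176 -2.696
v 1.359 -3.076 -3.411
v 2.784 -2.34 -2.47
v 1.37 -3.31 -3.245
v 2.796 -2.574 -2.304
v 1.456 -3.573 -3.169
v 2.881 -2.837 -2.228
v 1.6 -3.82 -3.194
v 3.026 -3.084 -2.253
v 1.779 -4.007 -3.318
v 3.204 -3.271 -2.377
v 1.96 -4.103 -3.519
v 3.386 -3.367 -2.578
v 2.114 -4.091 -3.761
v 3.539 -3.355 -2.82
v 2.213 -3.973 -4.003
v 3.638 -3.237 -3.062
v -0.532 -0.203 -2.155
v -1.447 -0.32 -1.744
v -0.404 0.85 -1.572
v -1.32 0.733 -1.161
v 0.28 -1.153 -0.619
v -0.636 -1.27 -0.208
v 0.407 -0.1 -0.036
v -0.508 -0.217 0.375
v -0.159 3.24 -3.313
v 0.353 3.87 -3.533
v 0.547 2.39 -4.107
v 1.059 3.02 -4.327
v 1.076 2.717 -3.542
v 0.64 3.243 -3.051
v 0.26 3.017 -4.589
v -0.176 3.543 -4.098
v 0.612 3.732 -4.321
v 1.117 3.547 -3.674
v -0.217 2.713 -3.966
v 0.288 2.528 -3.319
v 0.035 3.63 -3.353
v 0.865 2.63 -4.287
v 0.875 2.452 -3.825
v 1.176 2.823 -3.954
v 0.204 3.261 -3.07
v 0.505 3.632 -3.199
v 0.93 2.954 -3.205
v 0.395 2.628 -4.441
v 0.696 2.999 -4.57
v -0.276 3.437 -3.686
v 0.025 3.808 -3.815
v -0.03 3.306 -4.435
v 0.488 3.919 -3.946
v 0.903 3.419 -4.412
v 0.433 3.417 -4.566
v 0.177 3.727 -4.278
v 0.785 3.81 -3.565
v 1.2 3.31 -4.032
v 1.21 3.133 -3.571
v 0.954 3.442 -3.282
v 0.937 3.729 -4.029
v -0.3 2.95 -3.608
v 0.115 2.45 -4.075
v -0.054 2.818 -4.358
v -0.31 3.127 -4.069
v -0.003 2.841 -3.228
v 0.412 2.341 -3.694
v 0.723 2.533 -3.362
v 0.467 2.843 -3.074
v -0.037 2.531 -3.611
f 2 1 4
f 2 4 3
f 4 1 5
f 4 5 3
f 5 1 6
f 5 6 3
f 6 1 7
f 6 7 3
f 7 1 8
f 7 8 3
f 8 1 9
f 8 9 3
f 9 1 10
f 9 10 3
f 10 1 11
f 10 11 3
f 11 1 2
f 11 2 3
f 13 12 16
f 13 16 14
f 14 16 17
f 14 17 15
f 16 12 18
f 16 18 17
f 17 18 19
f 17 19 15
f 18 12 20
f 18 20 19
f 19 20 21
f 19 21 15
f 20 12 22
f 20 22 21
f 21 22 23
f 21 23 15
f 22 12 24
f 22 24 23
f 23 24 25
f 23 25 15
f 24 12 26
f 24 26 25
f 25 26 27
f 25 27 15
f 26 12 28
f 26 28 27
f 27 28 29
f 27 29 15
f 28 12 30
f 28 30 29
f 29 30 31
f 29 31 15
f 30 12 32
f 30 32 31
f 31 32 33
f 31 33 15
f 32 12 34
f 32 34 33
f 33 34 35
f 33 35 15
f 34 12 36
f 34 36 35
f 35 36 37
f 35 37 15
f 36 12 38
f 36 38 37
f 37 38 39
f 37 39 15
f 38 12 40
f 38 40 39
f 39 40 41
f 39 41 15
f 40 12 42
f 40 42 41
f 41 42 43
f 41 43 15
f 42 12 13
f 42 13 43
f 43 13 14
f 43 14 15
f 45 47 44
f 48 45 44
f 44 47 46
f 46 48 44
f 45 51 47
f 49 45 48
f 49 51 45
f 47 51 46
f 50 48 46
f 46 51 50
f 50 49 48
f 51 49 50
f 52 89 68
f 89 63 92
f 68 92 57
f 89 92 68
f 52 68 64
f 68 57 69
f 64 69 53
f 68 69 64
f 52 64 73
f 64 53 74
f 73 74 59
f 64 74 73
f 52 73 85
f 73 59 88
f 85 88 62
f 73 88 85
f 52 85 89
f 85 62 93
f 89 93 63
f 85 93 89
f 53 69 80
f 69 57 83
f 80 83 61
f 69 83 80
f 57 92 70
f 92 63 91
f 70 91 56
f 92 91 70
f 63 93 90
f 93 62 86
f 90 86 54
f 93 86 90
f 62 88 87
f 88 59 75
f 87 75 58
f 88 75 87
f 59 74 79
f 74 53 76
f 79 76 60
f 74 76 79
f 55 81 67
f 81 61 82
f 67 82 56
f 81 82 67
f 55 67 65
f 67 56 66
f 65 66 54
f 67 66 65
f 55 65 72
f 65 54 71
f 72 71 58
f 65 71 72
f 55 72 77
f 72 58 78
f 77 78 60
f 72 78 77
f 55 77 81
f 77 60 84
f 81 84 61
f 77 84 81
f 56 82 70
f 82 61 83
f 70 83 57
f 82 83 70
f 54 66 90
f 66 56 91
f 90 91 63
f 66 91 90
f 58 71 87
f 71 54 86
f 87 86 62
f 71 86 87
f 60 78 79
f 78 58 75
f 79 75 59
f 78 75 79
f 61 84 80
f 84 60 76
f 80 76 53
f 84 76 80



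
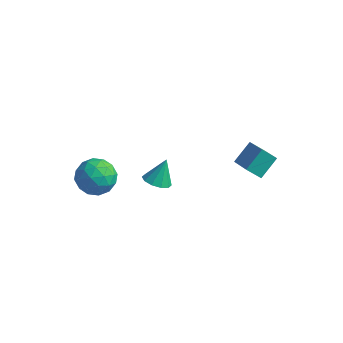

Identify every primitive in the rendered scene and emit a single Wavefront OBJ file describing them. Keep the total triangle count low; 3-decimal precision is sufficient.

v -2.958 0.129 -1.079
v -2.057 0.357 -0.634
v -2.643 -1.497 -0.886
v -1.742 -1.269 -0.441
v -2.626 -1.056 0.045
v -2.82 -0.051 -0.074
v -1.88 -1.089 -1.446
v -2.074 -0.084 -1.565
v -1.391 -0.396 -0.86
v -1.851 -0.376 0.061
v -2.849 -0.764 -1.581
v -3.309 -0.744 -0.66
v -2.535 0.386 -0.874
v -2.165 -1.526 -0.646
v -2.684 -1.4 -0.361
v -2.155 -1.267 -0.099
v -2.983 0.146 -0.545
v -2.454 0.28 -0.283
v -2.788 -0.55 0.116
v -2.246 -1.42 -1.237
v -1.717 -1.286 -0.975
v -2.545 0.127 -1.421
v -2.016 0.26 -1.159
v -1.912 -0.59 -1.636
v -1.614 0.077 -0.745
v -1.429 -0.879 -0.631
v -1.51 -0.773 -1.222
v -1.624 -0.182 -1.292
v -1.885 0.089 -0.203
v -1.7 -0.867 -0.09
v -2.219 -0.741 0.196
v -2.333 -0.151 0.126
v -1.493 -0.354 -0.336
v -3 -0.273 -1.43
v -2.815 -1.229 -1.317
v -2.367 -0.989 -1.646
v -2.481 -0.399 -1.716
v -3.271 -0.261 -0.889
v -3.086 -1.217 -0.775
v -3.076 -0.958 -0.228
v -3.19 -0.367 -0.298
v -3.207 -0.786 -1.184
v 0.252 0.408 -0.536
v 0.564 0.94 -0.867
v 0.388 1.032 0.596
v 0.139 1.019 -0.859
v -0.244 0.864 -0.728
v -0.436 0.535 -0.523
v -0.366 0.157 -0.324
v -0.06 -0.124 -0.206
v 0.366 -0.203 -0.213
v 0.748 -0.048 -0.345
v 0.94 0.281 -0.549
v 0.87 0.659 -0.748
v 2.983 3.992 -1.505
v 2.377 3.673 -0.891
v 3.225 4.975 -0.755
v 2.619 4.656 -0.141
v 4.001 3.264 -0.879
v 3.395 2.945 -0.265
v 4.243 4.247 -0.129
v 3.637 3.928 0.485
f 1 38 17
f 38 12 41
f 17 41 6
f 38 41 17
f 1 17 13
f 17 6 18
f 13 18 2
f 17 18 13
f 1 13 22
f 13 2 23
f 22 23 8
f 13 23 22
f 1 22 34
f 22 8 37
f 34 37 11
f 22 37 34
f 1 34 38
f 34 11 42
f 38 42 12
f 34 42 38
f 2 18 29
f 18 6 32
f 29 32 10
f 18 32 29
f 6 41 19
f 41 12 40
f 19 40 5
f 41 40 19
f 12 42 39
f 42 11 35
f 39 35 3
f 42 35 39
f 11 37 36
f 37 8 24
f 36 24 7
f 37 24 36
f 8 23 28
f 23 2 25
f 28 25 9
f 23 25 28
f 4 30 16
f 30 10 31
f 16 31 5
f 30 31 16
f 4 16 14
f 16 5 15
f 14 15 3
f 16 15 14
f 4 14 21
f 14 3 20
f 21 20 7
f 14 20 21
f 4 21 26
f 21 7 27
f 26 27 9
f 21 27 26
f 4 26 30
f 26 9 33
f 30 33 10
f 26 33 30
f 5 31 19
f 31 10 32
f 19 32 6
f 31 32 19
f 3 15 39
f 15 5 40
f 39 40 12
f 15 40 39
f 7 20 36
f 20 3 35
f 36 35 11
f 20 35 36
f 9 27 28
f 27 7 24
f 28 24 8
f 27 24 28
f 10 33 29
f 33 9 25
f 29 25 2
f 33 25 29
f 44 43 46
f 44 46 45
f 46 43 47
f 46 47 45
f 47 43 48
f 47 48 45
f 48 43 49
f 48 49 45
f 49 43 50
f 49 50 45
f 50 43 51
f 50 51 45
f 51 43 52
f 51 52 45
f 52 43 53
f 52 53 45
f 53 43 54
f 53 54 45
f 54 43 44
f 54 44 45
f 56 58 55
f 59 56 55
f 55 58 57
f 57 59 55
f 56 62 58
f 60 56 59
f 60 62 56
f 58 62 57
f 61 59 57
f 57 62 61
f 61 60 59
f 62 60 61



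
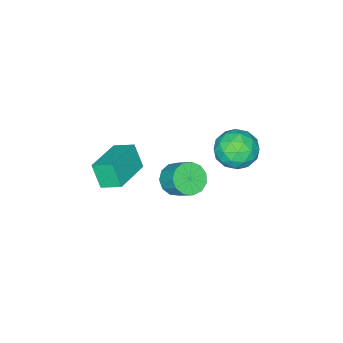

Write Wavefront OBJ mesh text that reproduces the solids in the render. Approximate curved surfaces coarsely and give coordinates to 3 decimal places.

v -3.314 4.174 3.01
v -2.696 4.76 3.679
v -2.664 2.7 3.701
v -2.046 3.286 4.37
v -3.121 3.271 4.5
v -3.523 4.182 4.073
v -1.837 3.278 3.307
v -2.239 4.189 2.88
v -1.783 4.206 3.863
v -2.577 4.202 4.6
v -2.783 3.258 2.78
v -3.577 3.254 3.517
v -3.062 4.596 3.284
v -2.298 2.864 4.096
v -2.93 2.855 4.172
v -2.567 3.199 4.565
v -3.548 4.256 3.515
v -3.185 4.601 3.909
v -3.435 3.726 4.391
v -2.175 2.859 3.471
v -1.812 3.204 3.865
v -2.793 4.261 2.815
v -2.43 4.605 3.208
v -1.925 3.734 2.989
v -2.162 4.615 3.785
v -1.78 3.749 4.191
v -1.658 3.745 3.567
v -1.894 4.28 3.316
v -2.629 4.613 4.218
v -2.247 3.746 4.624
v -2.879 3.737 4.701
v -3.115 4.273 4.45
v -2.092 4.287 4.326
v -3.113 3.714 2.756
v -2.731 2.847 3.162
v -2.245 3.187 2.93
v -2.481 3.723 2.679
v -3.58 3.711 3.189
v -3.198 2.845 3.595
v -3.466 3.18 4.064
v -3.702 3.715 3.813
v -3.268 3.173 3.054
v -3.134 -0.207 -1.981
v -2.762 -0.796 -1.426
v -2.594 0.199 -0.484
v -2.966 0.787 -1.039
v -2.388 -0.601 -1.698
v -2.22 0.393 -0.756
v -2.251 -0.282 -2.059
v -2.083 0.712 -1.118
v -2.394 0.061 -2.396
v -2.226 1.055 -1.454
v -2.772 0.319 -2.601
v -2.604 1.313 -1.659
v -3.265 0.41 -2.609
v -3.097 1.404 -1.667
v -3.717 0.305 -2.417
v -3.548 1.299 -1.476
v -3.983 0.037 -2.087
v -3.815 1.032 -1.146
v -3.98 -0.308 -1.724
v -3.812 0.687 -0.782
v -3.708 -0.621 -1.441
v -3.54 0.374 -0.5
v -3.254 -0.803 -1.331
v -3.086 0.192 -0.389
v -1.553 -2.126 -1.138
v -1.653 -2.759 0.05
v -1.913 -1.159 -0.654
v -2.014 -1.792 0.534
v 0.434 -1.608 -0.694
v 0.333 -2.241 0.494
v 0.073 -0.641 -0.21
v -0.027 -1.274 0.978
f 1 38 17
f 38 12 41
f 17 41 6
f 38 41 17
f 1 17 13
f 17 6 18
f 13 18 2
f 17 18 13
f 1 13 22
f 13 2 23
f 22 23 8
f 13 23 22
f 1 22 34
f 22 8 37
f 34 37 11
f 22 37 34
f 1 34 38
f 34 11 42
f 38 42 12
f 34 42 38
f 2 18 29
f 18 6 32
f 29 32 10
f 18 32 29
f 6 41 19
f 41 12 40
f 19 40 5
f 41 40 19
f 12 42 39
f 42 11 35
f 39 35 3
f 42 35 39
f 11 37 36
f 37 8 24
f 36 24 7
f 37 24 36
f 8 23 28
f 23 2 25
f 28 25 9
f 23 25 28
f 4 30 16
f 30 10 31
f 16 31 5
f 30 31 16
f 4 16 14
f 16 5 15
f 14 15 3
f 16 15 14
f 4 14 21
f 14 3 20
f 21 20 7
f 14 20 21
f 4 21 26
f 21 7 27
f 26 27 9
f 21 27 26
f 4 26 30
f 26 9 33
f 30 33 10
f 26 33 30
f 5 31 19
f 31 10 32
f 19 32 6
f 31 32 19
f 3 15 39
f 15 5 40
f 39 40 12
f 15 40 39
f 7 20 36
f 20 3 35
f 36 35 11
f 20 35 36
f 9 27 28
f 27 7 24
f 28 24 8
f 27 24 28
f 10 33 29
f 33 9 25
f 29 25 2
f 33 25 29
f 44 43 47
f 44 47 45
f 45 47 48
f 45 48 46
f 47 43 49
f 47 49 48
f 48 49 50
f 48 50 46
f 49 43 51
f 49 51 50
f 50 51 52
f 50 52 46
f 51 43 53
f 51 53 52
f 52 53 54
f 52 54 46
f 53 43 55
f 53 55 54
f 54 55 56
f 54 56 46
f 55 43 57
f 55 57 56
f 56 57 58
f 56 58 46
f 57 43 59
f 57 59 58
f 58 59 60
f 58 60 46
f 59 43 61
f 59 61 60
f 60 61 62
f 60 62 46
f 61 43 63
f 61 63 62
f 62 63 64
f 62 64 46
f 63 43 65
f 63 65 64
f 64 65 66
f 64 66 46
f 65 43 44
f 65 44 66
f 66 44 45
f 66 45 46
f 68 70 67
f 71 68 67
f 67 70 69
f 69 71 67
f 68 74 70
f 72 68 71
f 72 74 68
f 70 74 69
f 73 71 69
f 69 74 73
f 73 72 71
f 74 72 73



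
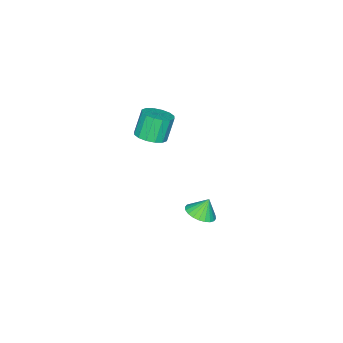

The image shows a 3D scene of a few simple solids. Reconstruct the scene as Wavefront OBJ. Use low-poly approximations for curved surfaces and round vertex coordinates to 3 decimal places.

v -3.163 -1.329 -3.069
v -2.454 -1.552 -2.723
v -3.537 -1.091 -2.151
v -2.4 -1.242 -2.782
v -2.463 -0.945 -2.884
v -2.632 -0.707 -3.015
v -2.882 -0.564 -3.154
v -3.175 -0.537 -3.28
v -3.466 -0.631 -3.374
v -3.711 -0.831 -3.422
v -3.872 -1.107 -3.416
v -3.926 -1.417 -3.357
v -3.864 -1.713 -3.254
v -3.695 -1.952 -3.124
v -3.445 -2.095 -2.985
v -3.152 -2.122 -2.859
v -2.861 -2.028 -2.765
v -2.616 -1.828 -2.717
v -1.648 -3.154 2.915
v -1.165 -2.535 3.116
v -1.73 -2.507 4.386
v -2.212 -3.126 4.185
v -1.511 -2.356 2.959
v -2.076 -2.329 4.229
v -1.893 -2.392 2.79
v -2.458 -2.365 4.06
v -2.209 -2.631 2.654
v -2.774 -2.604 3.924
v -2.375 -3.011 2.589
v -2.94 -2.984 3.858
v -2.346 -3.429 2.61
v -2.911 -3.401 3.88
v -2.13 -3.773 2.714
v -2.695 -3.745 3.984
v -1.784 -3.951 2.871
v -2.349 -3.924 4.141
v -1.402 -3.915 3.04
v -1.967 -3.888 4.31
v -1.086 -3.676 3.176
v -1.651 -3.649 4.446
v -0.92 -3.296 3.242
v -1.485 -3.269 4.511
v -0.949 -2.879 3.22
v -1.514 -2.851 4.49
f 2 1 4
f 2 4 3
f 4 1 5
f 4 5 3
f 5 1 6
f 5 6 3
f 6 1 7
f 6 7 3
f 7 1 8
f 7 8 3
f 8 1 9
f 8 9 3
f 9 1 10
f 9 10 3
f 10 1 11
f 10 11 3
f 11 1 12
f 11 12 3
f 12 1 13
f 12 13 3
f 13 1 14
f 13 14 3
f 14 1 15
f 14 15 3
f 15 1 16
f 15 16 3
f 16 1 17
f 16 17 3
f 17 1 18
f 17 18 3
f 18 1 2
f 18 2 3
f 20 19 23
f 20 23 21
f 21 23 24
f 21 24 22
f 23 19 25
f 23 25 24
f 24 25 26
f 24 26 22
f 25 19 27
f 25 27 26
f 26 27 28
f 26 28 22
f 27 19 29
f 27 29 28
f 28 29 30
f 28 30 22
f 29 19 31
f 29 31 30
f 30 31 32
f 30 32 22
f 31 19 33
f 31 33 32
f 32 33 34
f 32 34 22
f 33 19 35
f 33 35 34
f 34 35 36
f 34 36 22
f 35 19 37
f 35 37 36
f 36 37 38
f 36 38 22
f 37 19 39
f 37 39 38
f 38 39 40
f 38 40 22
f 39 19 41
f 39 41 40
f 40 41 42
f 40 42 22
f 41 19 43
f 41 43 42
f 42 43 44
f 42 44 22
f 43 19 20
f 43 20 44
f 44 20 21
f 44 21 22



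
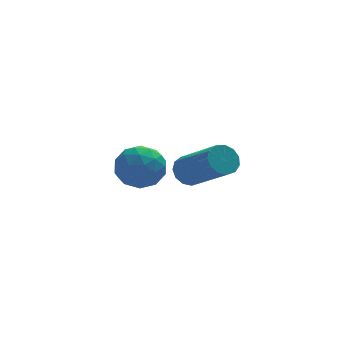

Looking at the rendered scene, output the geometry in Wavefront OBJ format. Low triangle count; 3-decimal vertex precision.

v -0.157 -3.299 0.581
v 0.27 -3.722 -0.066
v -1.23 -4.238 0.486
v -0.803 -4.661 -0.161
v -0.49 -4.686 0.665
v 0.173 -4.106 0.723
v -1.133 -3.854 -0.303
v -0.47 -3.274 -0.245
v -0.333 -4.065 -0.613
v 0.064 -4.579 -0.014
v -1.024 -3.381 0.434
v -0.627 -3.895 1.033
v 0.151 -3.428 0.265
v -1.111 -4.532 0.155
v -0.927 -4.546 0.64
v -0.676 -4.795 0.26
v 0.094 -3.654 0.73
v 0.345 -3.902 0.349
v -0.102 -4.469 0.779
v -1.305 -4.058 0.071
v -1.054 -4.306 -0.31
v -0.284 -3.165 0.16
v -0.033 -3.414 -0.22
v -0.858 -3.491 -0.359
v 0.047 -3.879 -0.436
v -0.584 -4.431 -0.491
v -0.777 -3.956 -0.575
v -0.388 -3.615 -0.541
v 0.281 -4.181 -0.084
v -0.35 -4.733 -0.14
v -0.166 -4.747 0.346
v 0.224 -4.406 0.38
v -0.074 -4.383 -0.405
v -0.61 -3.227 0.56
v -1.241 -3.779 0.504
v -1.184 -3.554 0.04
v -0.794 -3.213 0.074
v -0.376 -3.529 0.911
v -1.007 -4.081 0.856
v -0.572 -4.345 0.961
v -0.183 -4.004 0.995
v -0.886 -3.577 0.825
v 1.978 0.197 -2.456
v 2.562 0.471 -2.533
v 3.426 -1.023 -1.302
v 2.842 -1.297 -1.224
v 2.413 0.628 -2.238
v 3.277 -0.866 -1.006
v 2.125 0.648 -2.012
v 2.989 -0.846 -0.78
v 1.791 0.525 -1.927
v 2.655 -0.969 -0.695
v 1.516 0.297 -2.009
v 2.38 -1.196 -0.778
v 1.388 0.038 -2.234
v 2.252 -1.456 -1.003
v 1.447 -0.171 -2.529
v 2.311 -1.665 -1.298
v 1.675 -0.263 -2.801
v 2.539 -1.757 -1.569
v 1.999 -0.209 -2.963
v 2.863 -1.703 -1.732
v 2.316 -0.026 -2.964
v 3.18 -1.52 -1.733
v 2.526 0.227 -2.804
v 3.39 -1.267 -1.572
f 1 38 17
f 38 12 41
f 17 41 6
f 38 41 17
f 1 17 13
f 17 6 18
f 13 18 2
f 17 18 13
f 1 13 22
f 13 2 23
f 22 23 8
f 13 23 22
f 1 22 34
f 22 8 37
f 34 37 11
f 22 37 34
f 1 34 38
f 34 11 42
f 38 42 12
f 34 42 38
f 2 18 29
f 18 6 32
f 29 32 10
f 18 32 29
f 6 41 19
f 41 12 40
f 19 40 5
f 41 40 19
f 12 42 39
f 42 11 35
f 39 35 3
f 42 35 39
f 11 37 36
f 37 8 24
f 36 24 7
f 37 24 36
f 8 23 28
f 23 2 25
f 28 25 9
f 23 25 28
f 4 30 16
f 30 10 31
f 16 31 5
f 30 31 16
f 4 16 14
f 16 5 15
f 14 15 3
f 16 15 14
f 4 14 21
f 14 3 20
f 21 20 7
f 14 20 21
f 4 21 26
f 21 7 27
f 26 27 9
f 21 27 26
f 4 26 30
f 26 9 33
f 30 33 10
f 26 33 30
f 5 31 19
f 31 10 32
f 19 32 6
f 31 32 19
f 3 15 39
f 15 5 40
f 39 40 12
f 15 40 39
f 7 20 36
f 20 3 35
f 36 35 11
f 20 35 36
f 9 27 28
f 27 7 24
f 28 24 8
f 27 24 28
f 10 33 29
f 33 9 25
f 29 25 2
f 33 25 29
f 44 43 47
f 44 47 45
f 45 47 48
f 45 48 46
f 47 43 49
f 47 49 48
f 48 49 50
f 48 50 46
f 49 43 51
f 49 51 50
f 50 51 52
f 50 52 46
f 51 43 53
f 51 53 52
f 52 53 54
f 52 54 46
f 53 43 55
f 53 55 54
f 54 55 56
f 54 56 46
f 55 43 57
f 55 57 56
f 56 57 58
f 56 58 46
f 57 43 59
f 57 59 58
f 58 59 60
f 58 60 46
f 59 43 61
f 59 61 60
f 60 61 62
f 60 62 46
f 61 43 63
f 61 63 62
f 62 63 64
f 62 64 46
f 63 43 65
f 63 65 64
f 64 65 66
f 64 66 46
f 65 43 44
f 65 44 66
f 66 44 45
f 66 45 46



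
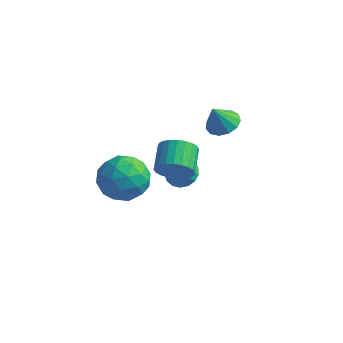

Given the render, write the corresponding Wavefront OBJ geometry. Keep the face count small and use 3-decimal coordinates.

v 3.564 -1.316 0.29
v 3.94 -1.451 0.888
v 3.533 -0.538 1.349
v 3.156 -0.404 0.75
v 4.123 -1.295 0.742
v 3.716 -0.383 1.203
v 4.221 -1.143 0.527
v 3.814 -0.231 0.988
v 4.218 -1.017 0.276
v 3.811 -0.105 0.737
v 4.116 -0.937 0.027
v 3.709 -0.025 0.488
v 3.93 -0.914 -0.182
v 3.523 -0.002 0.279
v 3.688 -0.953 -0.319
v 3.281 -0.041 0.141
v 3.427 -1.047 -0.364
v 3.02 -0.135 0.097
v 3.187 -1.182 -0.309
v 2.78 -0.269 0.152
v 3.004 -1.337 -0.163
v 2.597 -0.425 0.298
v 2.906 -1.489 0.052
v 2.499 -0.577 0.513
v 2.909 -1.615 0.303
v 2.502 -0.703 0.764
v 3.011 -1.695 0.552
v 2.604 -0.783 1.013
v 3.197 -1.718 0.761
v 2.79 -0.806 1.222
v 3.439 -1.679 0.899
v 3.032 -0.767 1.359
v 3.7 -1.585 0.943
v 3.293 -0.673 1.404
v 2.906 3.081 -0.451
v 3.253 3.601 -0.161
v 2.674 2.699 0.511
v 2.887 3.723 -0.201
v 2.526 3.641 -0.32
v 2.286 3.381 -0.481
v 2.242 3.026 -0.632
v 2.41 2.688 -0.726
v 2.735 2.474 -0.732
v 3.114 2.453 -0.649
v 3.427 2.632 -0.503
v 3.575 2.952 -0.341
v 3.51 3.314 -0.213
v 0.685 -1.288 -1.648
v 1.394 -0.541 -1.614
v 1.526 -2.139 -0.486
v 2.235 -1.392 -0.452
v 1.285 -1.217 -0.094
v 0.766 -0.691 -0.811
v 2.154 -1.989 -1.289
v 1.635 -1.463 -2.006
v 2.303 -0.974 -1.392
v 1.765 -0.498 -0.653
v 1.155 -2.182 -1.447
v 0.617 -1.706 -0.708
v 0.966 -0.84 -1.733
v 1.954 -1.84 -0.367
v 1.396 -1.738 -0.157
v 1.813 -1.299 -0.137
v 0.596 -0.928 -1.261
v 1.013 -0.489 -1.241
v 0.949 -0.886 -0.348
v 1.907 -2.191 -0.859
v 2.324 -1.752 -0.839
v 1.107 -1.381 -1.963
v 1.524 -0.942 -1.943
v 1.971 -1.794 -1.752
v 1.917 -0.655 -1.582
v 2.411 -1.156 -0.9
v 2.363 -1.507 -1.391
v 2.058 -1.197 -1.813
v 1.601 -0.375 -1.148
v 2.095 -0.876 -0.465
v 1.537 -0.773 -0.255
v 1.231 -0.463 -0.676
v 2.135 -0.63 -1.018
v 0.825 -1.804 -1.635
v 1.319 -2.305 -0.952
v 1.689 -2.217 -1.424
v 1.383 -1.907 -1.845
v 0.509 -1.524 -1.2
v 1.003 -2.025 -0.518
v 0.862 -1.483 -0.287
v 0.557 -1.173 -0.709
v 0.785 -2.05 -1.082
v 1.239 2.912 -3.985
v 1.909 2.782 -4.086
v 1.221 1.648 -2.475
v 1.909 3.035 -3.874
v 1.755 3.26 -3.688
v 1.483 3.406 -3.569
v 1.155 3.438 -3.546
v 0.847 3.35 -3.624
v 0.628 3.161 -3.784
v 0.549 2.916 -3.99
v 0.628 2.67 -4.196
v 0.847 2.479 -4.353
v 1.156 2.388 -4.426
v 1.484 2.416 -4.398
v 1.756 2.559 -4.275
f 2 1 5
f 2 5 3
f 3 5 6
f 3 6 4
f 5 1 7
f 5 7 6
f 6 7 8
f 6 8 4
f 7 1 9
f 7 9 8
f 8 9 10
f 8 10 4
f 9 1 11
f 9 11 10
f 10 11 12
f 10 12 4
f 11 1 13
f 11 13 12
f 12 13 14
f 12 14 4
f 13 1 15
f 13 15 14
f 14 15 16
f 14 16 4
f 15 1 17
f 15 17 16
f 16 17 18
f 16 18 4
f 17 1 19
f 17 19 18
f 18 19 20
f 18 20 4
f 19 1 21
f 19 21 20
f 20 21 22
f 20 22 4
f 21 1 23
f 21 23 22
f 22 23 24
f 22 24 4
f 23 1 25
f 23 25 24
f 24 25 26
f 24 26 4
f 25 1 27
f 25 27 26
f 26 27 28
f 26 28 4
f 27 1 29
f 27 29 28
f 28 29 30
f 28 30 4
f 29 1 31
f 29 31 30
f 30 31 32
f 30 32 4
f 31 1 33
f 31 33 32
f 32 33 34
f 32 34 4
f 33 1 2
f 33 2 34
f 34 2 3
f 34 3 4
f 36 35 38
f 36 38 37
f 38 35 39
f 38 39 37
f 39 35 40
f 39 40 37
f 40 35 41
f 40 41 37
f 41 35 42
f 41 42 37
f 42 35 43
f 42 43 37
f 43 35 44
f 43 44 37
f 44 35 45
f 44 45 37
f 45 35 46
f 45 46 37
f 46 35 47
f 46 47 37
f 47 35 36
f 47 36 37
f 48 85 64
f 85 59 88
f 64 88 53
f 85 88 64
f 48 64 60
f 64 53 65
f 60 65 49
f 64 65 60
f 48 60 69
f 60 49 70
f 69 70 55
f 60 70 69
f 48 69 81
f 69 55 84
f 81 84 58
f 69 84 81
f 48 81 85
f 81 58 89
f 85 89 59
f 81 89 85
f 49 65 76
f 65 53 79
f 76 79 57
f 65 79 76
f 53 88 66
f 88 59 87
f 66 87 52
f 88 87 66
f 59 89 86
f 89 58 82
f 86 82 50
f 89 82 86
f 58 84 83
f 84 55 71
f 83 71 54
f 84 71 83
f 55 70 75
f 70 49 72
f 75 72 56
f 70 72 75
f 51 77 63
f 77 57 78
f 63 78 52
f 77 78 63
f 51 63 61
f 63 52 62
f 61 62 50
f 63 62 61
f 51 61 68
f 61 50 67
f 68 67 54
f 61 67 68
f 51 68 73
f 68 54 74
f 73 74 56
f 68 74 73
f 51 73 77
f 73 56 80
f 77 80 57
f 73 80 77
f 52 78 66
f 78 57 79
f 66 79 53
f 78 79 66
f 50 62 86
f 62 52 87
f 86 87 59
f 62 87 86
f 54 67 83
f 67 50 82
f 83 82 58
f 67 82 83
f 56 74 75
f 74 54 71
f 75 71 55
f 74 71 75
f 57 80 76
f 80 56 72
f 76 72 49
f 80 72 76
f 91 90 93
f 91 93 92
f 93 90 94
f 93 94 92
f 94 90 95
f 94 95 92
f 95 90 96
f 95 96 92
f 96 90 97
f 96 97 92
f 97 90 98
f 97 98 92
f 98 90 99
f 98 99 92
f 99 90 100
f 99 100 92
f 100 90 101
f 100 101 92
f 101 90 102
f 101 102 92
f 102 90 103
f 102 103 92
f 103 90 104
f 103 104 92
f 104 90 91
f 104 91 92



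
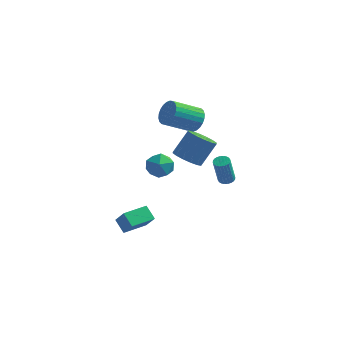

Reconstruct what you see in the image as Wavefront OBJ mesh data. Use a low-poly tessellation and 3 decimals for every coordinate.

v -0.575 3.737 0.297
v -0.164 3.898 1.047
v -1.455 2.784 1.993
v -1.865 2.623 1.243
v -0.389 4.152 1.039
v -1.68 3.038 1.985
v -0.642 4.343 0.918
v -1.933 3.229 1.864
v -0.885 4.441 0.702
v -2.176 3.327 1.649
v -1.081 4.433 0.425
v -2.372 3.319 1.371
v -1.2 4.318 0.128
v -2.49 3.204 1.075
v -1.223 4.115 -0.143
v -2.514 3.001 0.804
v -1.148 3.855 -0.347
v -2.439 2.741 0.599
v -0.985 3.576 -0.453
v -2.276 2.462 0.493
v -0.76 3.322 -0.445
v -2.051 2.208 0.501
v -0.507 3.131 -0.324
v -1.798 2.017 0.622
v -0.264 3.033 -0.109
v -1.555 1.919 0.838
v -0.068 3.041 0.169
v -1.359 1.927 1.115
v 0.05 3.156 0.465
v -1.24 2.042 1.412
v 0.074 3.359 0.736
v -1.217 2.245 1.683
v -0.001 3.619 0.941
v -1.292 2.505 1.887
v 1.385 3.501 -4.046
v 1.712 3.856 -3.915
v 1.562 3.354 -2.183
v 1.235 2.999 -2.314
v 1.543 3.953 -3.902
v 1.393 3.451 -2.169
v 1.35 3.981 -3.911
v 1.2 3.479 -2.178
v 1.162 3.936 -3.94
v 1.013 3.434 -2.207
v 1.009 3.824 -3.985
v 0.859 3.323 -2.253
v 0.912 3.664 -4.04
v 0.763 3.162 -2.307
v 0.888 3.478 -4.096
v 0.738 2.977 -2.363
v 0.939 3.296 -4.144
v 0.789 2.795 -2.411
v 1.058 3.146 -4.177
v 0.908 2.644 -2.445
v 1.227 3.049 -4.191
v 1.077 2.547 -2.458
v 1.42 3.021 -4.182
v 1.27 2.519 -2.449
v 1.607 3.066 -4.153
v 1.458 2.564 -2.42
v 1.761 3.177 -4.107
v 1.611 2.676 -2.375
v 1.857 3.338 -4.053
v 1.708 2.836 -2.32
v 1.882 3.523 -3.997
v 1.732 3.022 -2.264
v 1.831 3.705 -3.949
v 1.681 3.204 -2.216
v -0.47 2.003 -1.907
v 0.315 1.488 -1.947
v 0.935 2.321 -0.514
v 0.15 2.837 -0.473
v 0.409 1.882 -2.217
v 1.029 2.715 -0.784
v 0.267 2.308 -2.403
v 0.888 3.142 -0.97
v -0.072 2.653 -2.457
v 0.549 3.486 -1.024
v -0.518 2.824 -2.363
v 0.103 3.657 -0.93
v -0.951 2.775 -2.147
v -0.33 3.608 -0.714
v -1.255 2.519 -1.866
v -0.635 3.352 -0.433
v -1.349 2.125 -1.596
v -0.729 2.958 -0.163
v -1.208 1.698 -1.41
v -0.587 2.532 0.023
v -0.869 1.354 -1.356
v -0.248 2.187 0.077
v -0.423 1.183 -1.45
v 0.198 2.016 -0.017
v 0.01 1.232 -1.666
v 0.631 2.065 -0.233
v -2.551 -3.621 -3.934
v -1.879 -4.076 -2.971
v -1.731 -2.377 -3.918
v -1.059 -2.832 -2.955
v -1.921 -4.028 -4.565
v -1.249 -4.483 -3.602
v -1.101 -2.784 -4.549
v -0.429 -3.239 -3.586
v -0.613 -4.022 0.779
v -0.072 -3.324 0.644
v 0.372 -4.616 1.656
v 0.913 -3.918 1.521
v 0.157 -3.814 1.985
v -0.452 -3.446 1.444
v 0.752 -4.494 0.856
v 0.143 -4.126 0.315
v 0.772 -3.615 0.692
v 0.404 -3.195 1.389
v -0.104 -4.745 0.911
v -0.472 -4.325 1.608
f 2 1 5
f 2 5 3
f 3 5 6
f 3 6 4
f 5 1 7
f 5 7 6
f 6 7 8
f 6 8 4
f 7 1 9
f 7 9 8
f 8 9 10
f 8 10 4
f 9 1 11
f 9 11 10
f 10 11 12
f 10 12 4
f 11 1 13
f 11 13 12
f 12 13 14
f 12 14 4
f 13 1 15
f 13 15 14
f 14 15 16
f 14 16 4
f 15 1 17
f 15 17 16
f 16 17 18
f 16 18 4
f 17 1 19
f 17 19 18
f 18 19 20
f 18 20 4
f 19 1 21
f 19 21 20
f 20 21 22
f 20 22 4
f 21 1 23
f 21 23 22
f 22 23 24
f 22 24 4
f 23 1 25
f 23 25 24
f 24 25 26
f 24 26 4
f 25 1 27
f 25 27 26
f 26 27 28
f 26 28 4
f 27 1 29
f 27 29 28
f 28 29 30
f 28 30 4
f 29 1 31
f 29 31 30
f 30 31 32
f 30 32 4
f 31 1 33
f 31 33 32
f 32 33 34
f 32 34 4
f 33 1 2
f 33 2 34
f 34 2 3
f 34 3 4
f 36 35 39
f 36 39 37
f 37 39 40
f 37 40 38
f 39 35 41
f 39 41 40
f 40 41 42
f 40 42 38
f 41 35 43
f 41 43 42
f 42 43 44
f 42 44 38
f 43 35 45
f 43 45 44
f 44 45 46
f 44 46 38
f 45 35 47
f 45 47 46
f 46 47 48
f 46 48 38
f 47 35 49
f 47 49 48
f 48 49 50
f 48 50 38
f 49 35 51
f 49 51 50
f 50 51 52
f 50 52 38
f 51 35 53
f 51 53 52
f 52 53 54
f 52 54 38
f 53 35 55
f 53 55 54
f 54 55 56
f 54 56 38
f 55 35 57
f 55 57 56
f 56 57 58
f 56 58 38
f 57 35 59
f 57 59 58
f 58 59 60
f 58 60 38
f 59 35 61
f 59 61 60
f 60 61 62
f 60 62 38
f 61 35 63
f 61 63 62
f 62 63 64
f 62 64 38
f 63 35 65
f 63 65 64
f 64 65 66
f 64 66 38
f 65 35 67
f 65 67 66
f 66 67 68
f 66 68 38
f 67 35 36
f 67 36 68
f 68 36 37
f 68 37 38
f 70 69 73
f 70 73 71
f 71 73 74
f 71 74 72
f 73 69 75
f 73 75 74
f 74 75 76
f 74 76 72
f 75 69 77
f 75 77 76
f 76 77 78
f 76 78 72
f 77 69 79
f 77 79 78
f 78 79 80
f 78 80 72
f 79 69 81
f 79 81 80
f 80 81 82
f 80 82 72
f 81 69 83
f 81 83 82
f 82 83 84
f 82 84 72
f 83 69 85
f 83 85 84
f 84 85 86
f 84 86 72
f 85 69 87
f 85 87 86
f 86 87 88
f 86 88 72
f 87 69 89
f 87 89 88
f 88 89 90
f 88 90 72
f 89 69 91
f 89 91 90
f 90 91 92
f 90 92 72
f 91 69 93
f 91 93 92
f 92 93 94
f 92 94 72
f 93 69 70
f 93 70 94
f 94 70 71
f 94 71 72
f 96 98 95
f 99 96 95
f 95 98 97
f 97 99 95
f 96 102 98
f 100 96 99
f 100 102 96
f 98 102 97
f 101 99 97
f 97 102 101
f 101 100 99
f 102 100 101
f 103 114 108
f 103 108 104
f 103 104 110
f 103 110 113
f 103 113 114
f 104 108 112
f 108 114 107
f 114 113 105
f 113 110 109
f 110 104 111
f 106 112 107
f 106 107 105
f 106 105 109
f 106 109 111
f 106 111 112
f 107 112 108
f 105 107 114
f 109 105 113
f 111 109 110
f 112 111 104

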